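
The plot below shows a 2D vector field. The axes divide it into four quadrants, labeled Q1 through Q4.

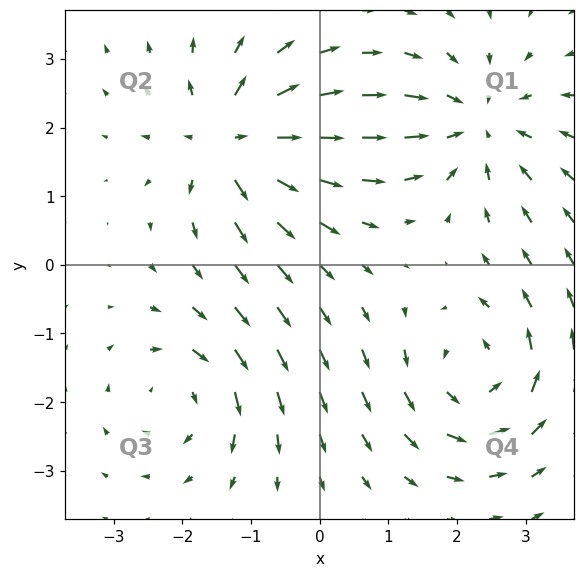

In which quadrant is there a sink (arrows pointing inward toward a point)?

Q1

The sink sits at approximately (2.3, 2.0), which lies in quadrant Q1. The divergence there is about -4, negative as expected for a sink.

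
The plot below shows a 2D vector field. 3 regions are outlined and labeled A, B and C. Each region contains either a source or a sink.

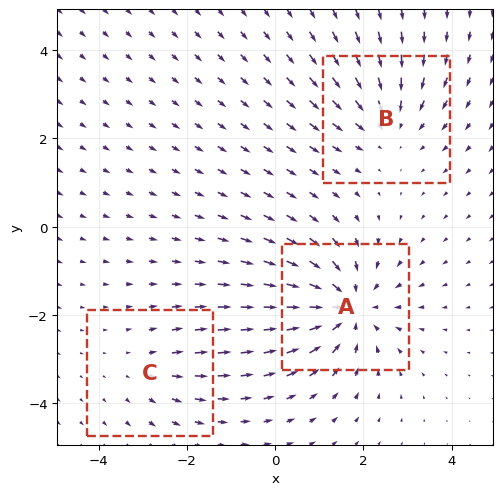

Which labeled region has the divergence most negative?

A

Divergence at each region's feature centre — A: about -4, B: about -3, C: about +2. Region A is most negative.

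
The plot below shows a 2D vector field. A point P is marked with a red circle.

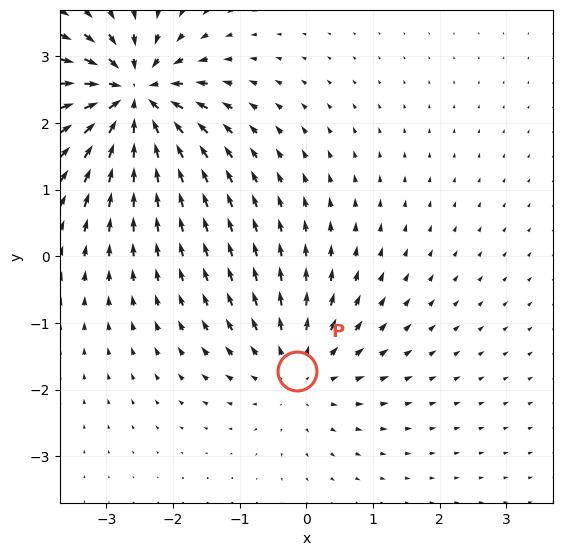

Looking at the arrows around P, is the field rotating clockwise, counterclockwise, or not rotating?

Near P at (-0.1, -1.7) the arrows show no circulation. The curl there is ≈0.

not rotating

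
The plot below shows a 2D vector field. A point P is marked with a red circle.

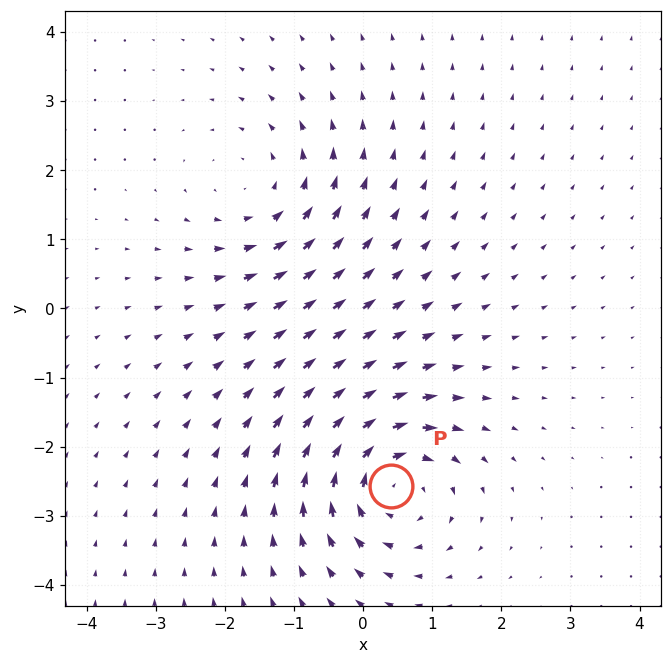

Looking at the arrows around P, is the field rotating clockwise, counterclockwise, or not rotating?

Near P at (0.4, -2.6) the arrows circulate clockwise. The curl (z-component) there is about -5; negative curl means clockwise rotation.

clockwise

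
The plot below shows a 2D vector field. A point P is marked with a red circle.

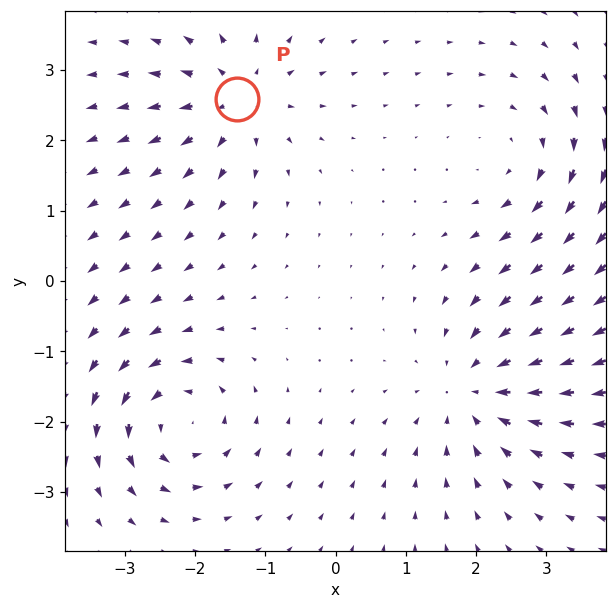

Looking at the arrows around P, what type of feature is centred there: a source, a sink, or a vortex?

source

At P (-1.4, 2.6) the arrows spread outward. Divergence about +5, curl ≈0 — positive divergence with near-zero curl is a source.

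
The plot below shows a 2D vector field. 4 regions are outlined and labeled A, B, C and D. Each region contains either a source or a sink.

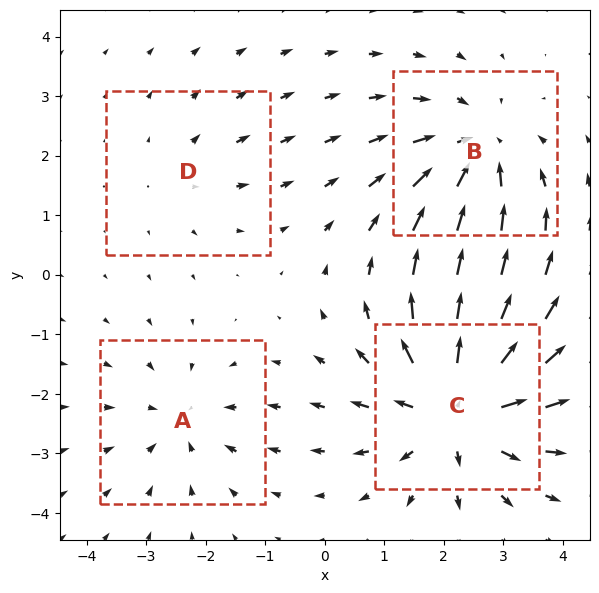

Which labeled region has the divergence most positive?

Divergence at each region's feature centre — A: about -3, B: about -5, C: about +6, D: about +2. Region C is most positive.

C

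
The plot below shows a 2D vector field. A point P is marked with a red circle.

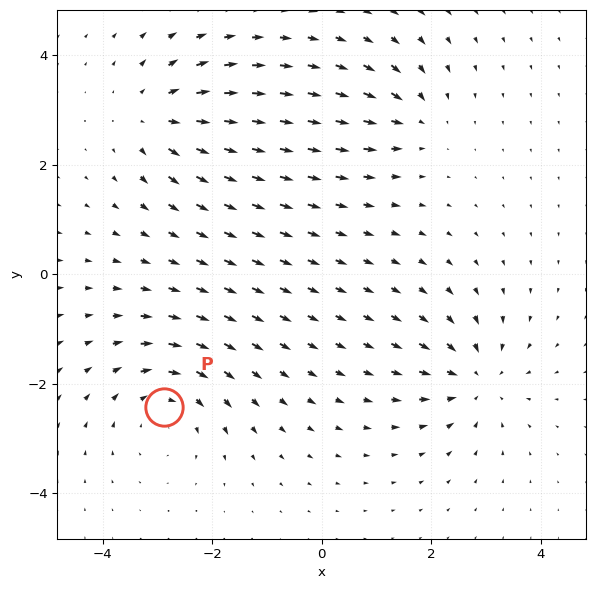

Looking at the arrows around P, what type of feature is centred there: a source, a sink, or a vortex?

At P (-2.9, -2.4) the arrows circulate clockwise. Divergence ≈0, curl about -4 — near-zero divergence with nonzero curl is a vortex.

vortex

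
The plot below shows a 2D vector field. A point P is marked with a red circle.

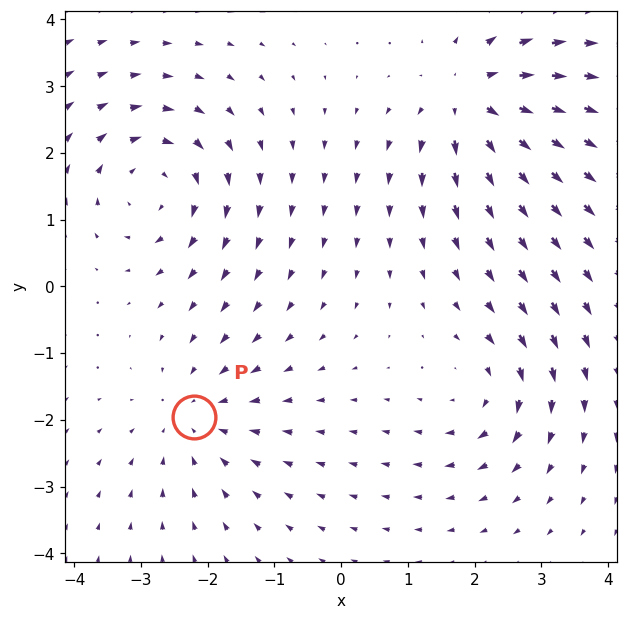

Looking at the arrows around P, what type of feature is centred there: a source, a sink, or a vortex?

At P (-2.2, -2.0) the arrows converge inward. Divergence about -3, curl ≈0 — negative divergence with near-zero curl is a sink.

sink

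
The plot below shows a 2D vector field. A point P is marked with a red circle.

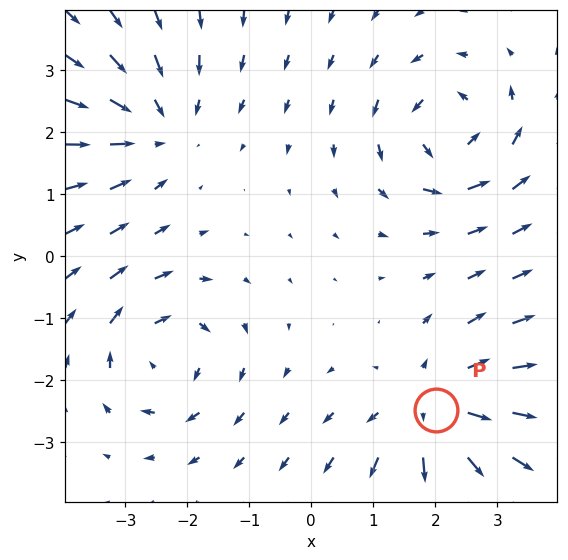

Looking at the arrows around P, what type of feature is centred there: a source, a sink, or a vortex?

source

At P (2.0, -2.5) the arrows spread outward. Divergence about +4, curl ≈0 — positive divergence with near-zero curl is a source.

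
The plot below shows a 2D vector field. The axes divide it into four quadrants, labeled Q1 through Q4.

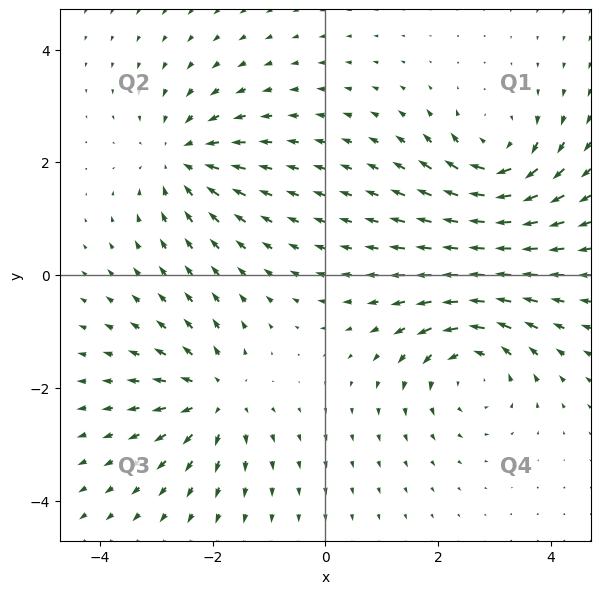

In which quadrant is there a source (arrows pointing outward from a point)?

Q3

The source sits at approximately (-1.9, -2.2), which lies in quadrant Q3. The divergence there is about +5, positive as expected for a source.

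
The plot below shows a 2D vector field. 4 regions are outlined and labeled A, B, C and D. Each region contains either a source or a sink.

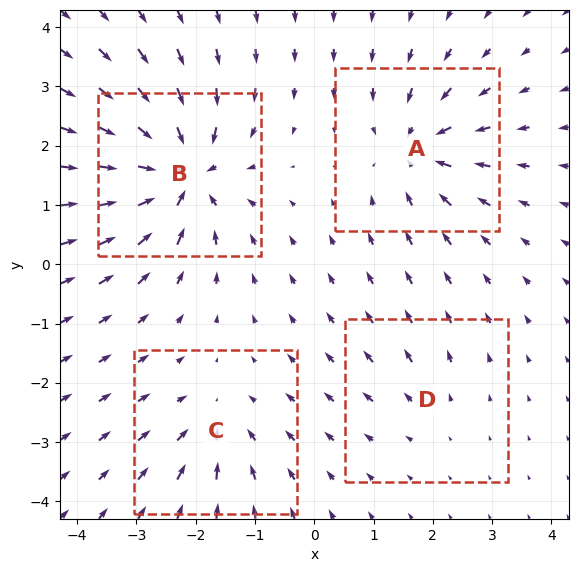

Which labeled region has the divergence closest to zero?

Divergence at each region's feature centre — A: about -6, B: about -9, C: about -4, D: about +2. Region D is closest to zero.

D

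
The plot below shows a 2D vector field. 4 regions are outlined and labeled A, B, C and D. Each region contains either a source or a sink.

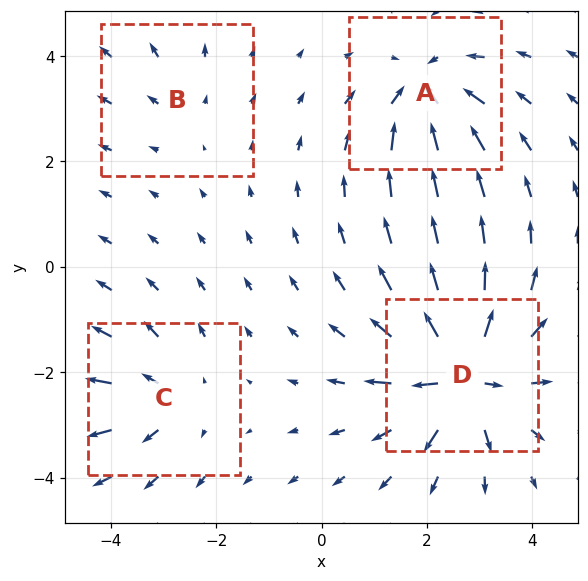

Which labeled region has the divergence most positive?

Divergence at each region's feature centre — A: about -6, B: about +2, C: about +4, D: about +9. Region D is most positive.

D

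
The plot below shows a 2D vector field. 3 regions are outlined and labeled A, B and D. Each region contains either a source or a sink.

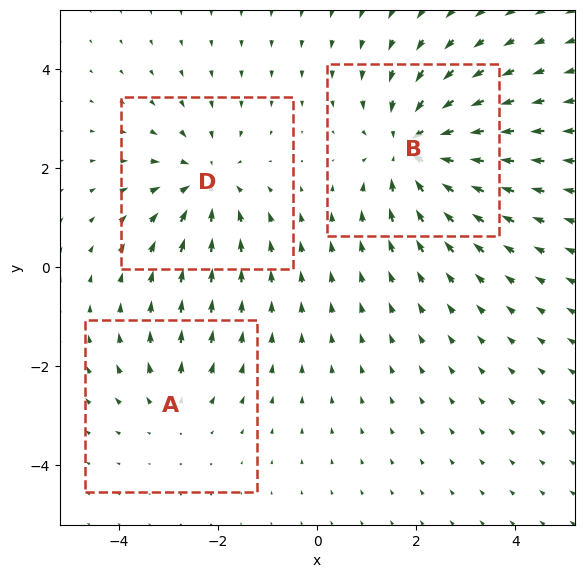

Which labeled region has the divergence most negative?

B

Divergence at each region's feature centre — A: about +2, B: about -4, D: about -3. Region B is most negative.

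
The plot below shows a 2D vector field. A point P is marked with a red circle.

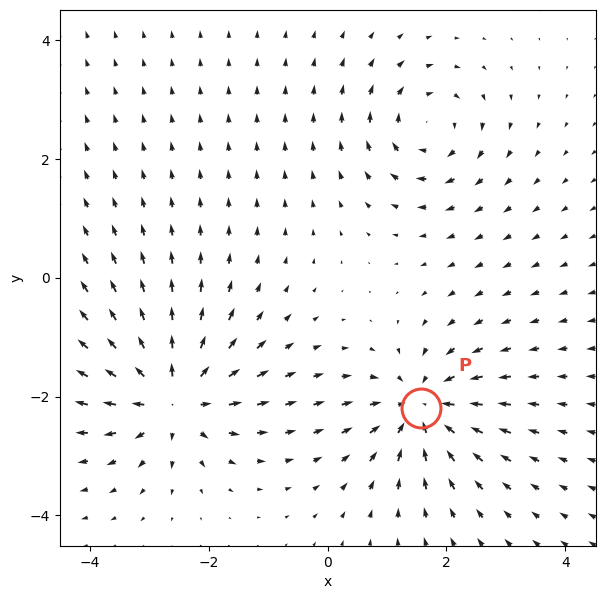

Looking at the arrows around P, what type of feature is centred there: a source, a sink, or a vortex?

At P (1.6, -2.2) the arrows converge inward. Divergence about -5, curl ≈0 — negative divergence with near-zero curl is a sink.

sink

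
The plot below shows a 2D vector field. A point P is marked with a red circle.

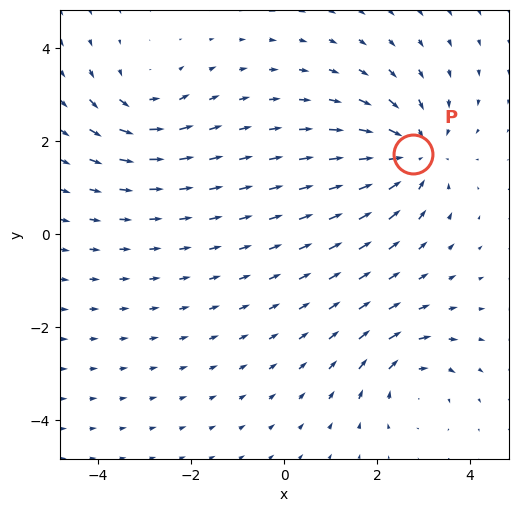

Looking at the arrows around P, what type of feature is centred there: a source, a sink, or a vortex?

sink

At P (2.8, 1.7) the arrows converge inward. Divergence about -4, curl ≈0 — negative divergence with near-zero curl is a sink.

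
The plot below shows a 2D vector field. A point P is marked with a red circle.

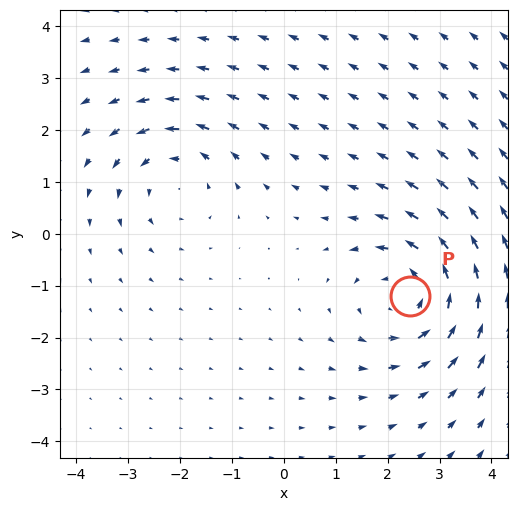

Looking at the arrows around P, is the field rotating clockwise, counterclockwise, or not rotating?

Near P at (2.4, -1.2) the arrows circulate counterclockwise. The curl (z-component) there is about +3; positive curl means counterclockwise rotation.

counterclockwise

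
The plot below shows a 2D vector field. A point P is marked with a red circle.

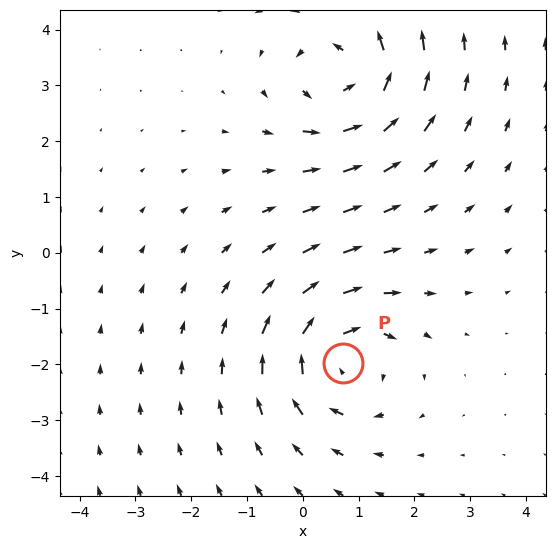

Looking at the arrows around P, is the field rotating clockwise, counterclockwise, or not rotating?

clockwise

Near P at (0.7, -2.0) the arrows circulate clockwise. The curl (z-component) there is about -4; negative curl means clockwise rotation.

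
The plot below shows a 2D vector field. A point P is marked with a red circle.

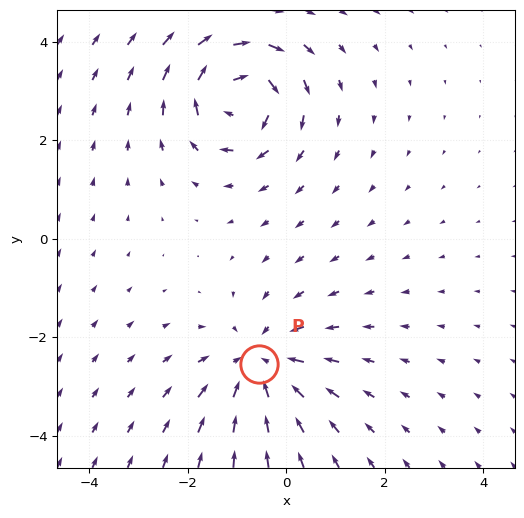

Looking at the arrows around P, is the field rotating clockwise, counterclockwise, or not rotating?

not rotating

Near P at (-0.5, -2.6) the arrows show no circulation. The curl there is ≈0.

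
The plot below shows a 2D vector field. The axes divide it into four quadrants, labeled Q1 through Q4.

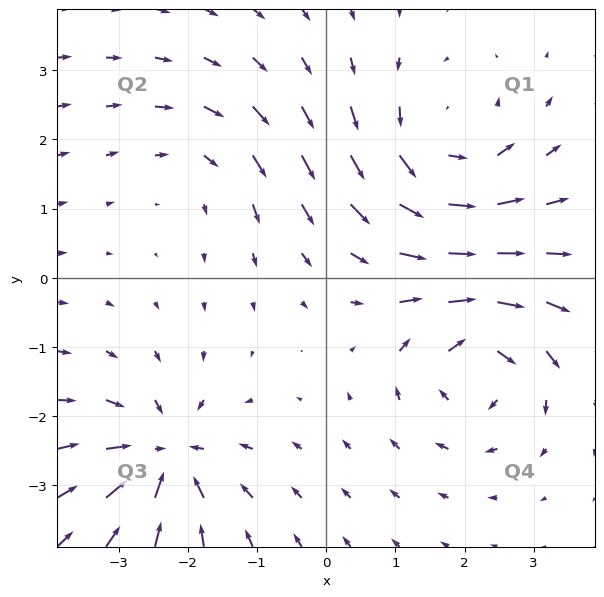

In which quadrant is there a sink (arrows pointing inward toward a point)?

Q3

The sink sits at approximately (-2.3, -2.6), which lies in quadrant Q3. The divergence there is about -6, negative as expected for a sink.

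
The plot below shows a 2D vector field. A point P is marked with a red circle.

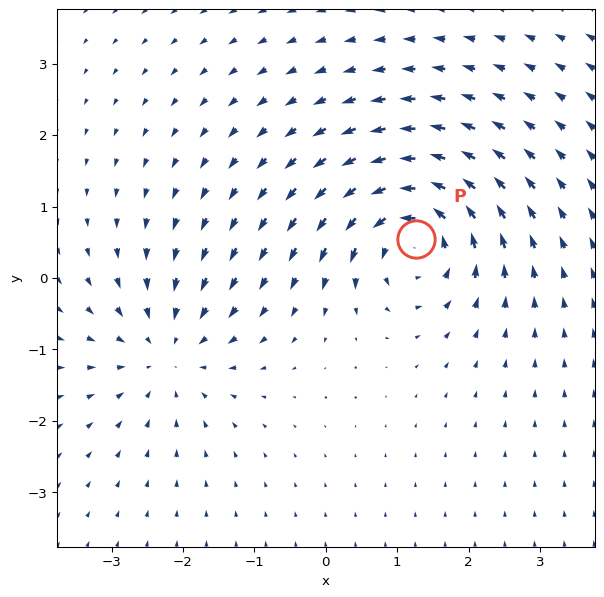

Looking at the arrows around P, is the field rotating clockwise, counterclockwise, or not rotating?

Near P at (1.3, 0.5) the arrows circulate counterclockwise. The curl (z-component) there is about +5; positive curl means counterclockwise rotation.

counterclockwise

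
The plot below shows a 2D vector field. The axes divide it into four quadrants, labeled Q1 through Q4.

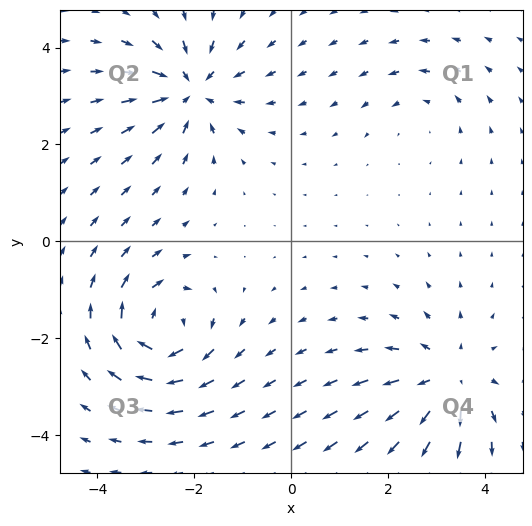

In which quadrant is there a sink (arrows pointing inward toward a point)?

Q2

The sink sits at approximately (-2.1, 3.1), which lies in quadrant Q2. The divergence there is about -6, negative as expected for a sink.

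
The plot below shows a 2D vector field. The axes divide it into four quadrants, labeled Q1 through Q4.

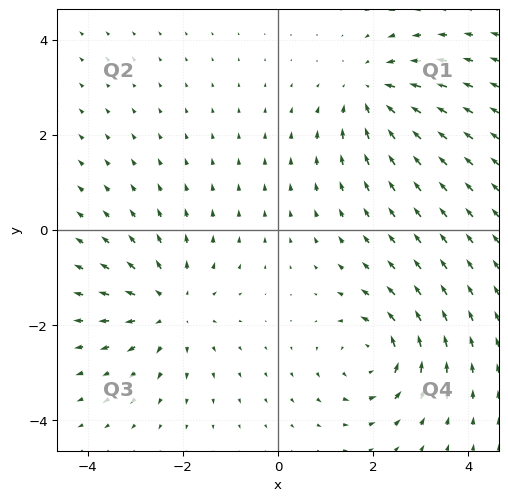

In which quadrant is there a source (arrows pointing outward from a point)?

The source sits at approximately (-2.3, -1.6), which lies in quadrant Q3. The divergence there is about +4, positive as expected for a source.

Q3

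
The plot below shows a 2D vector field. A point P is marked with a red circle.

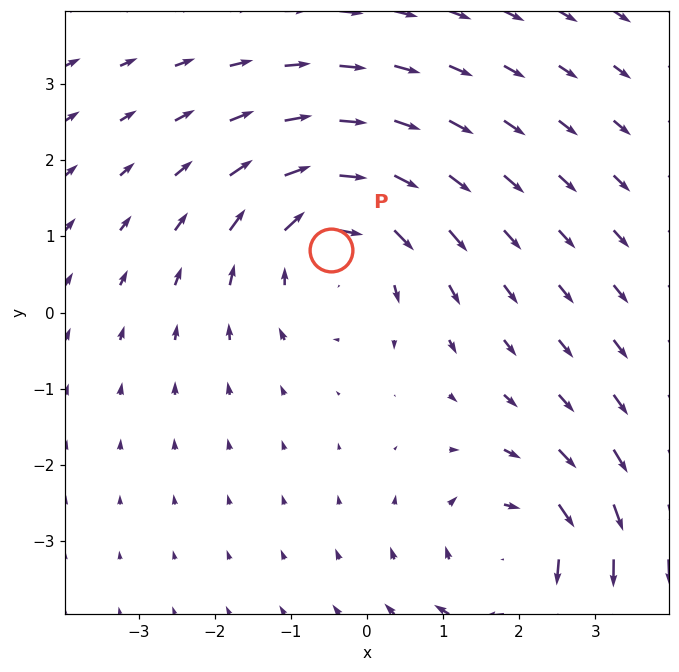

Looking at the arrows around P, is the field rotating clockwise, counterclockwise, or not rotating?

clockwise

Near P at (-0.5, 0.8) the arrows circulate clockwise. The curl (z-component) there is about -4; negative curl means clockwise rotation.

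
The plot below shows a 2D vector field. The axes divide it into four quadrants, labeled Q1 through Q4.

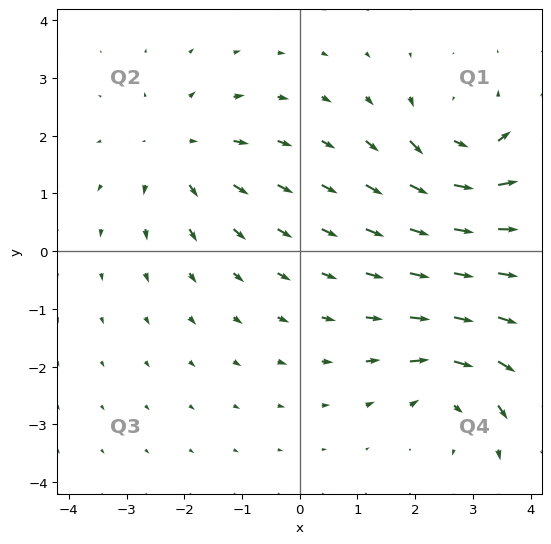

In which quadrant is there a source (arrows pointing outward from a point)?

The source sits at approximately (-2.1, 1.7), which lies in quadrant Q2. The divergence there is about +3, positive as expected for a source.

Q2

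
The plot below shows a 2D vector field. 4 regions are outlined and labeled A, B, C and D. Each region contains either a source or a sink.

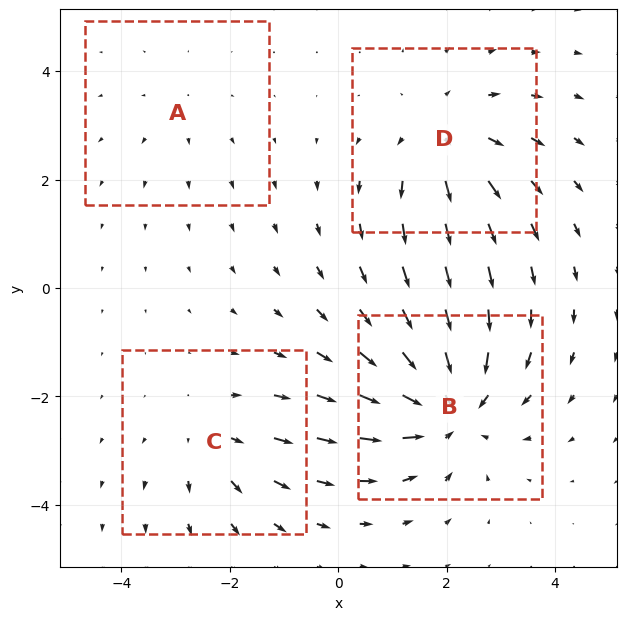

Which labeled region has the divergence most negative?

B

Divergence at each region's feature centre — A: about +2, B: about -6, C: about +3, D: about +4. Region B is most negative.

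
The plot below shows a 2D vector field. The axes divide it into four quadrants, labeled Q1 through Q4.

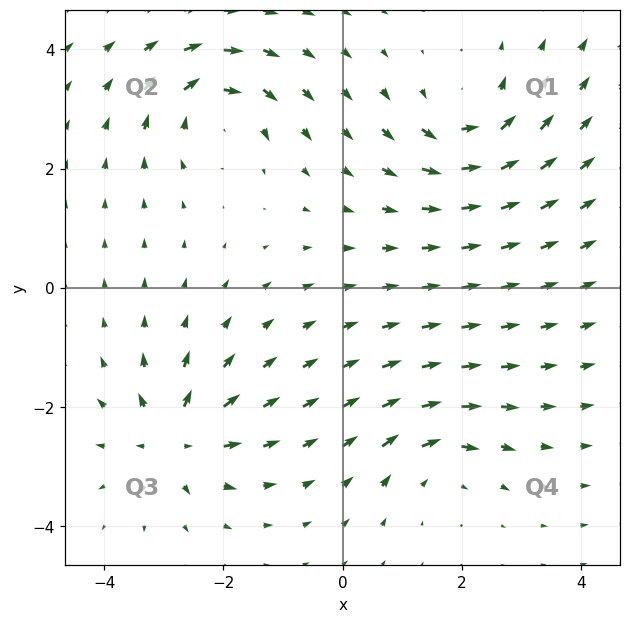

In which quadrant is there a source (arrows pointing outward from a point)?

The source sits at approximately (-2.8, -2.5), which lies in quadrant Q3. The divergence there is about +5, positive as expected for a source.

Q3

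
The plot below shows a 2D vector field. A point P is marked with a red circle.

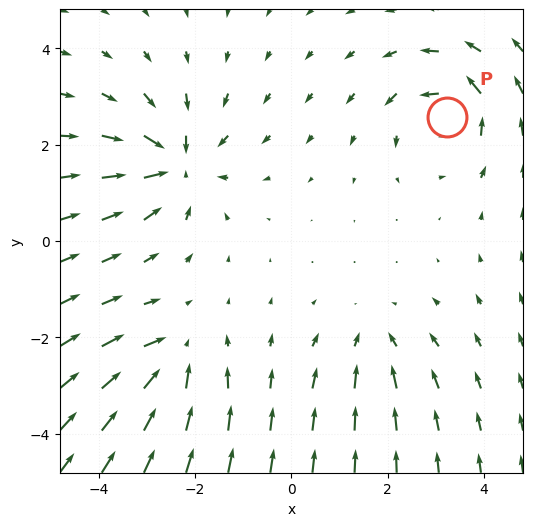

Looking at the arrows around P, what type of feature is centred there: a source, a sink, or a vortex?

vortex

At P (3.2, 2.6) the arrows circulate counterclockwise. Divergence ≈0, curl about +4 — near-zero divergence with nonzero curl is a vortex.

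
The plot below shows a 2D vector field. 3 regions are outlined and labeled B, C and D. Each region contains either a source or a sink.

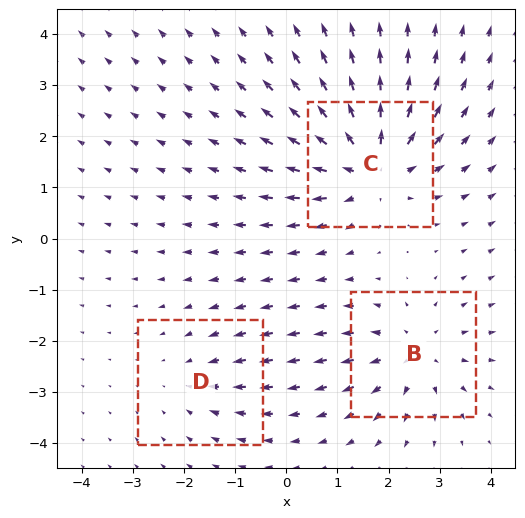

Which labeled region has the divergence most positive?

Divergence at each region's feature centre — B: about +3, C: about +5, D: about -2. Region C is most positive.

C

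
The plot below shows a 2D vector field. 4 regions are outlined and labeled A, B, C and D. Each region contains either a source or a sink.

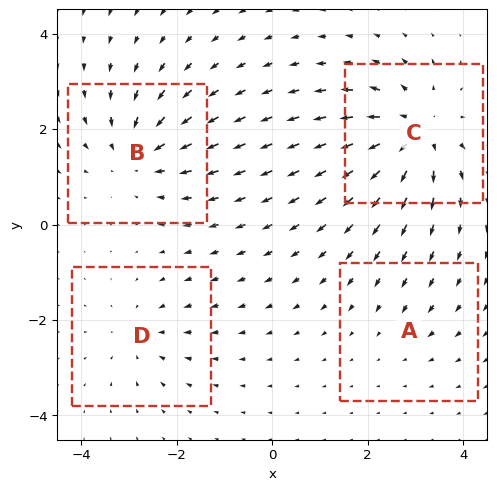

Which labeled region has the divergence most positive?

C

Divergence at each region's feature centre — A: about -2, B: about -5, C: about +6, D: about -3. Region C is most positive.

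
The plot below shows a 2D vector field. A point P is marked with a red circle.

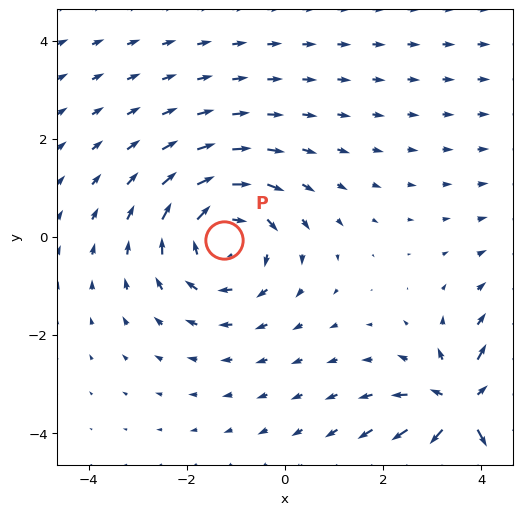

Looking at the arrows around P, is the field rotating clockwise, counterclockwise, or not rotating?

Near P at (-1.2, -0.1) the arrows circulate clockwise. The curl (z-component) there is about -3; negative curl means clockwise rotation.

clockwise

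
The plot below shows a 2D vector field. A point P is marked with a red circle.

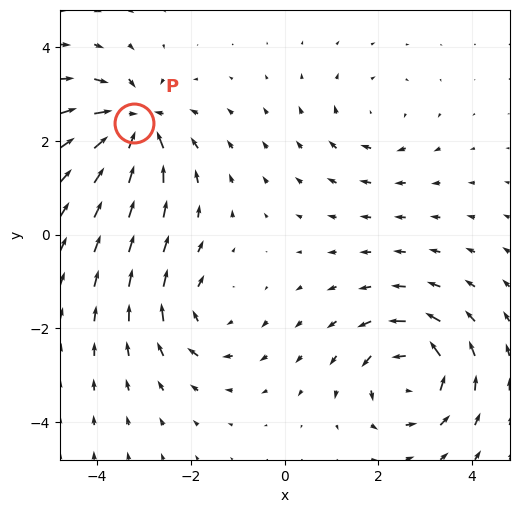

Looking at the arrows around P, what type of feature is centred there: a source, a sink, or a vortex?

sink

At P (-3.2, 2.4) the arrows converge inward. Divergence about -7, curl ≈0 — negative divergence with near-zero curl is a sink.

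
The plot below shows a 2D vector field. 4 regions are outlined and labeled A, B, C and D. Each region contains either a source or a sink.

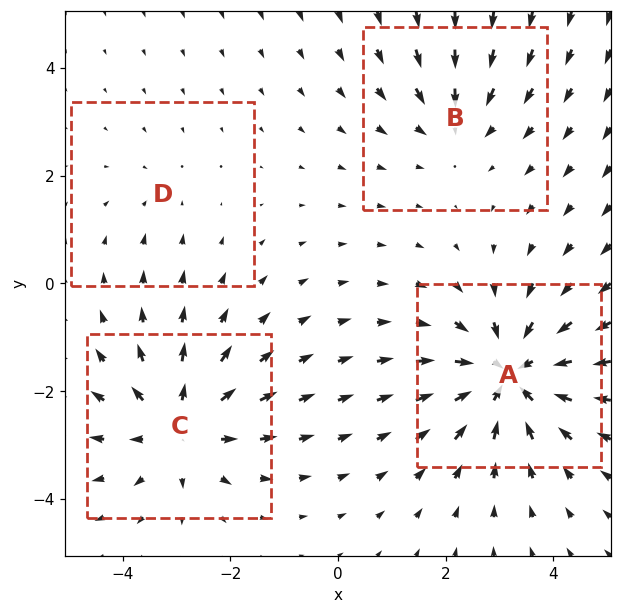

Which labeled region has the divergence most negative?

A

Divergence at each region's feature centre — A: about -6, B: about -3, C: about +5, D: about -2. Region A is most negative.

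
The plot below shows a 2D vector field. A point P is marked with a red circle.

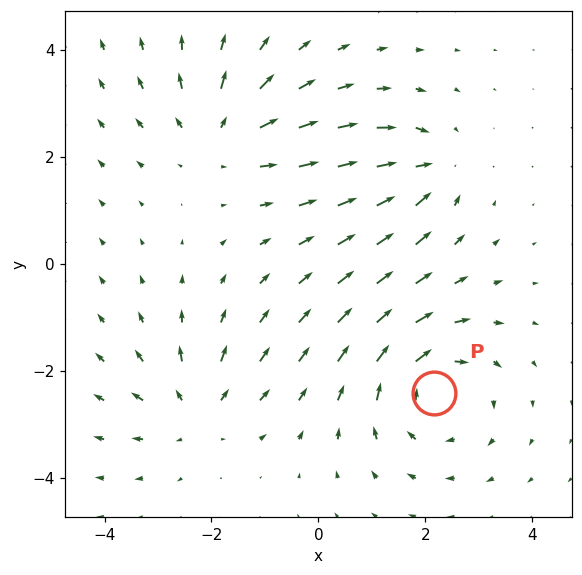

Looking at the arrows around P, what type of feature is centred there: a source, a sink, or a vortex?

vortex

At P (2.2, -2.4) the arrows circulate clockwise. Divergence ≈0, curl about -4 — near-zero divergence with nonzero curl is a vortex.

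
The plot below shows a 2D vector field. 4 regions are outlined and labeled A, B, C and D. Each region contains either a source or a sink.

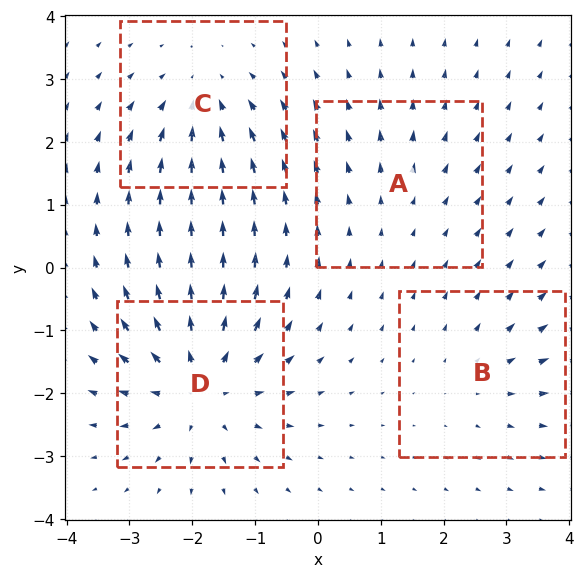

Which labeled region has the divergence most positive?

D

Divergence at each region's feature centre — A: about +2, B: about +3, C: about -4, D: about +7. Region D is most positive.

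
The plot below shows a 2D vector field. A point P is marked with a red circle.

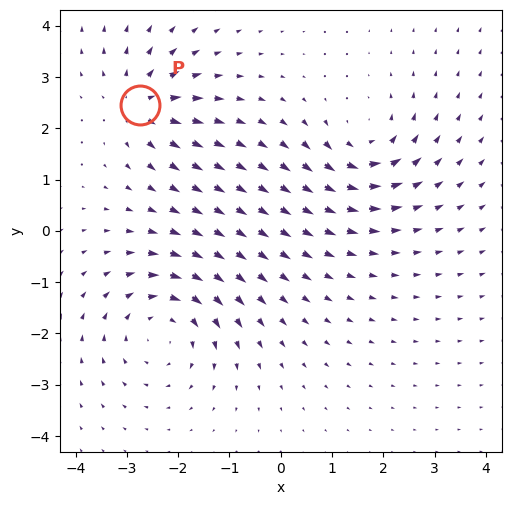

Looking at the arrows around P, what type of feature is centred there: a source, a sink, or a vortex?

At P (-2.7, 2.5) the arrows spread outward. Divergence about +4, curl ≈0 — positive divergence with near-zero curl is a source.

source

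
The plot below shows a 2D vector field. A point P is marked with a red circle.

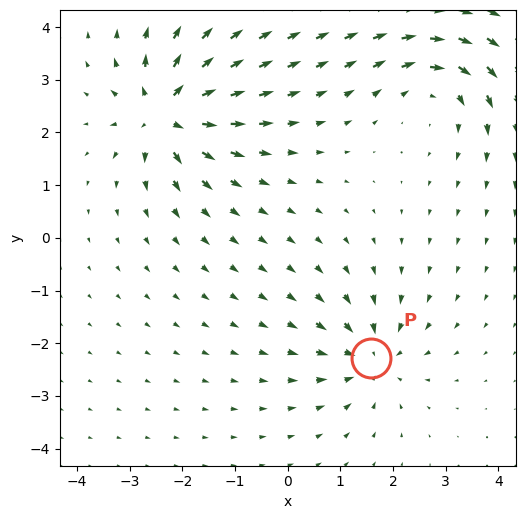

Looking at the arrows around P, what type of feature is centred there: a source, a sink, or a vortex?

sink

At P (1.6, -2.3) the arrows converge inward. Divergence about -4, curl ≈0 — negative divergence with near-zero curl is a sink.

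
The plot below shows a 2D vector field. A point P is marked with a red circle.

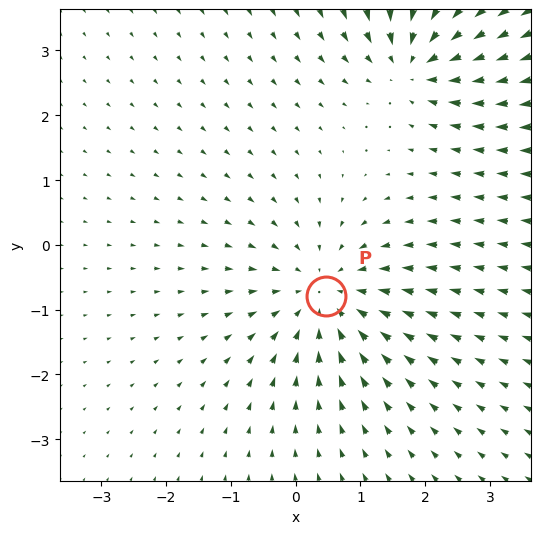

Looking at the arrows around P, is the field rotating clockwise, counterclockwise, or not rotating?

Near P at (0.5, -0.8) the arrows show no circulation. The curl there is ≈0.

not rotating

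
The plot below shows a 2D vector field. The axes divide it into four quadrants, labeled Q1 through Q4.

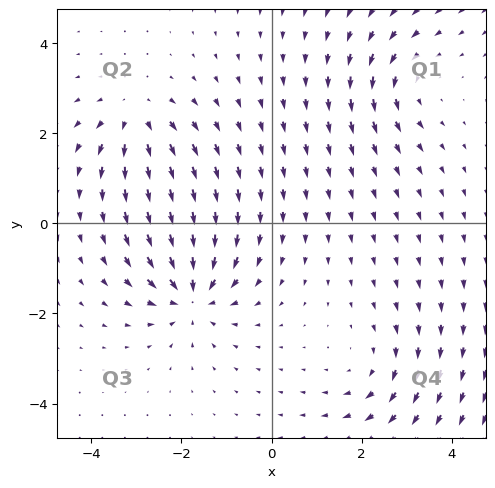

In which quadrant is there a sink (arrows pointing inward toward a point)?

Q3

The sink sits at approximately (-1.8, -1.6), which lies in quadrant Q3. The divergence there is about -6, negative as expected for a sink.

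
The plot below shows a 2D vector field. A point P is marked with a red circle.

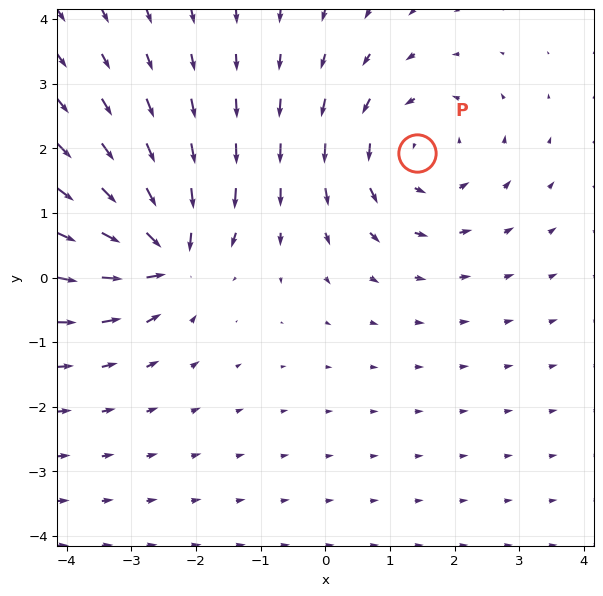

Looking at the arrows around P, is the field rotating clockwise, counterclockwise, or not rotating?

Near P at (1.4, 1.9) the arrows circulate counterclockwise. The curl (z-component) there is about +4; positive curl means counterclockwise rotation.

counterclockwise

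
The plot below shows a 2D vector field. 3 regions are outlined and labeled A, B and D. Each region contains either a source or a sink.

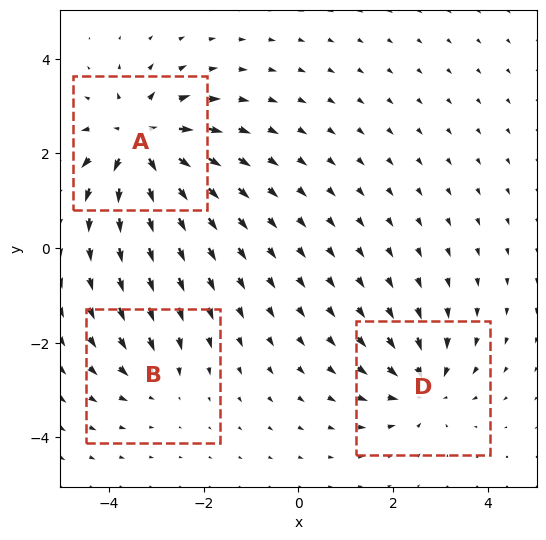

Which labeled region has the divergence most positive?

A

Divergence at each region's feature centre — A: about +6, B: about -2, D: about -4. Region A is most positive.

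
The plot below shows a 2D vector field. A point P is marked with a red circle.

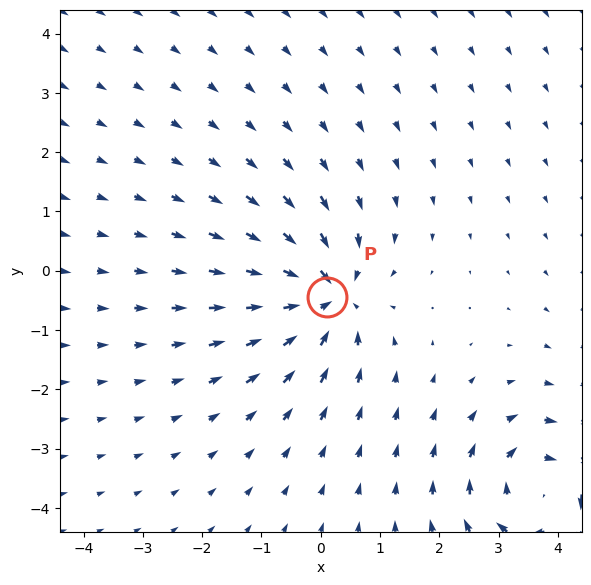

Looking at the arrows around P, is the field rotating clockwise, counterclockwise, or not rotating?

not rotating

Near P at (0.1, -0.4) the arrows show no circulation. The curl there is ≈0.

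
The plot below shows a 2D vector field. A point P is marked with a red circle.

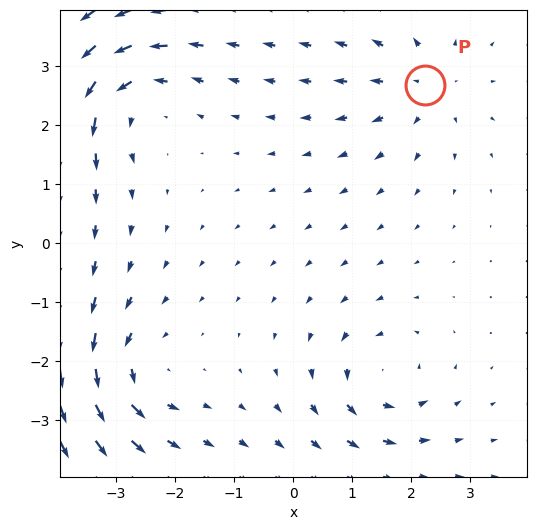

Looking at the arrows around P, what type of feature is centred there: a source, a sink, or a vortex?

At P (2.2, 2.7) the arrows spread outward. Divergence about +3, curl ≈0 — positive divergence with near-zero curl is a source.

source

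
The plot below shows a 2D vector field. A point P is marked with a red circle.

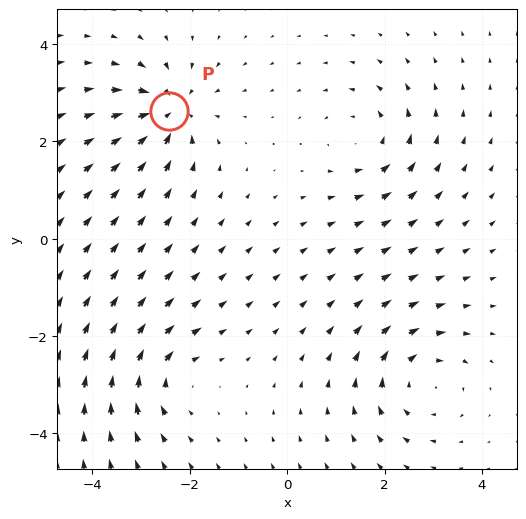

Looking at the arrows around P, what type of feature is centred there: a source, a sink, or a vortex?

At P (-2.4, 2.6) the arrows converge inward. Divergence about -7, curl ≈0 — negative divergence with near-zero curl is a sink.

sink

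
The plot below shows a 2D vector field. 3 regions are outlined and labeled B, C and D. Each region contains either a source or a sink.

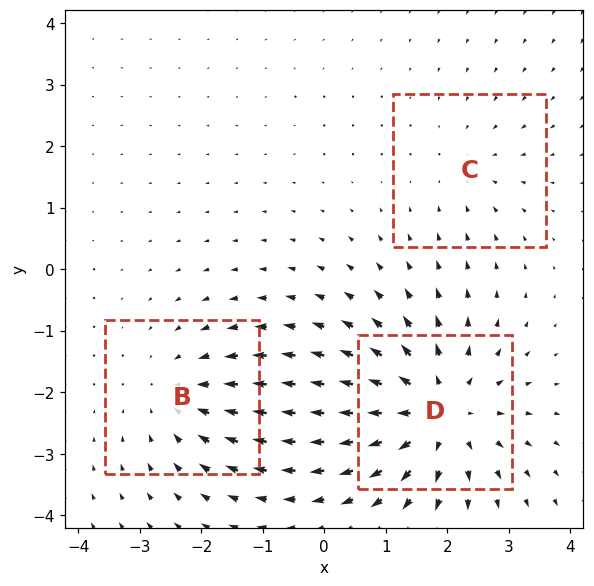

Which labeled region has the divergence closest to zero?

C

Divergence at each region's feature centre — B: about -3, C: about -2, D: about +5. Region C is closest to zero.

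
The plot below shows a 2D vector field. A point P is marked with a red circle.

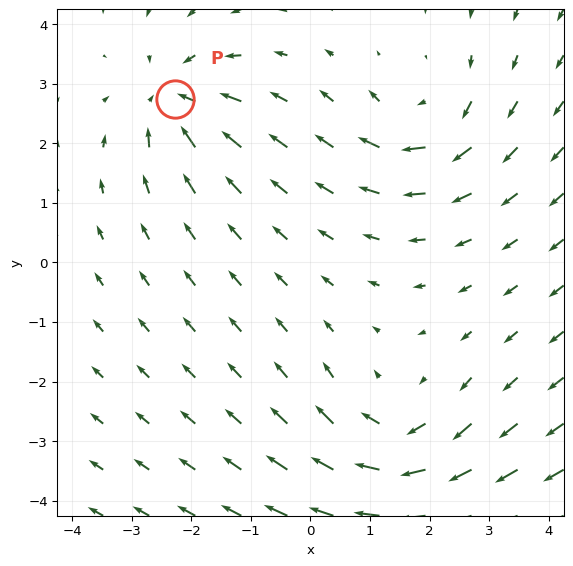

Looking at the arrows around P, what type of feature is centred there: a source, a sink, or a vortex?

At P (-2.3, 2.7) the arrows converge inward. Divergence about -4, curl ≈0 — negative divergence with near-zero curl is a sink.

sink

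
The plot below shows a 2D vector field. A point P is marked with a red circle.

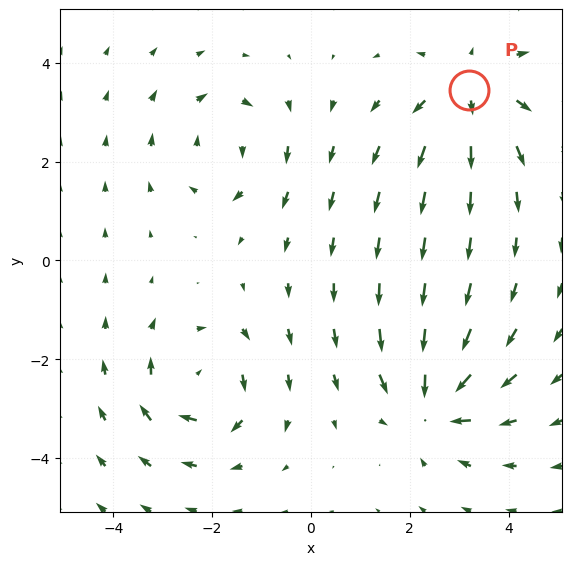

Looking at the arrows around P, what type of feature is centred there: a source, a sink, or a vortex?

source

At P (3.2, 3.4) the arrows spread outward. Divergence about +4, curl ≈0 — positive divergence with near-zero curl is a source.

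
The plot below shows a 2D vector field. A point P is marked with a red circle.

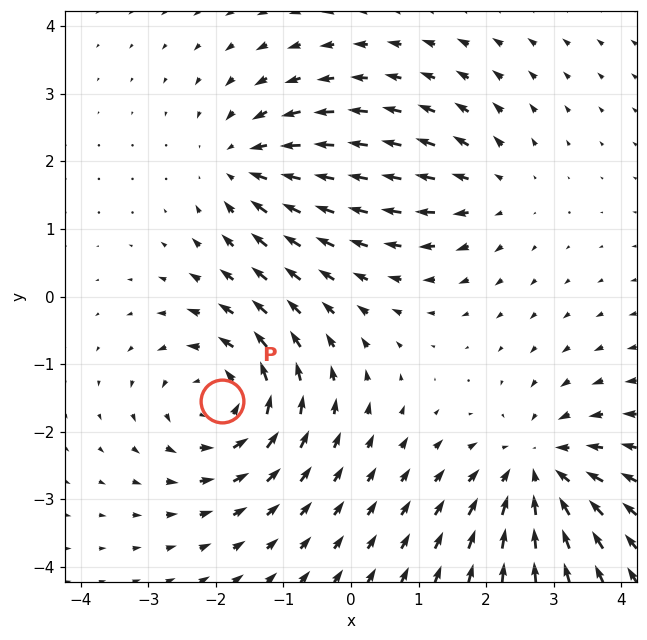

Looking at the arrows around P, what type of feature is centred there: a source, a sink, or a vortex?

vortex

At P (-1.9, -1.5) the arrows circulate counterclockwise. Divergence ≈0, curl about +5 — near-zero divergence with nonzero curl is a vortex.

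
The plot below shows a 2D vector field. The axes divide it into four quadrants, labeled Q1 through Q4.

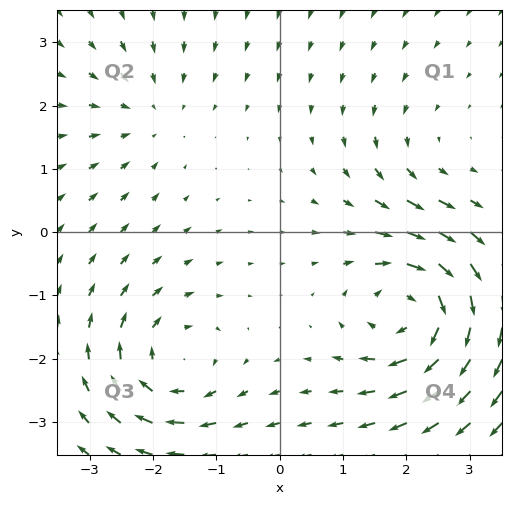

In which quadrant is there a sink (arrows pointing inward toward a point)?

Q2

The sink sits at approximately (-2.1, 1.9), which lies in quadrant Q2. The divergence there is about -2, negative as expected for a sink.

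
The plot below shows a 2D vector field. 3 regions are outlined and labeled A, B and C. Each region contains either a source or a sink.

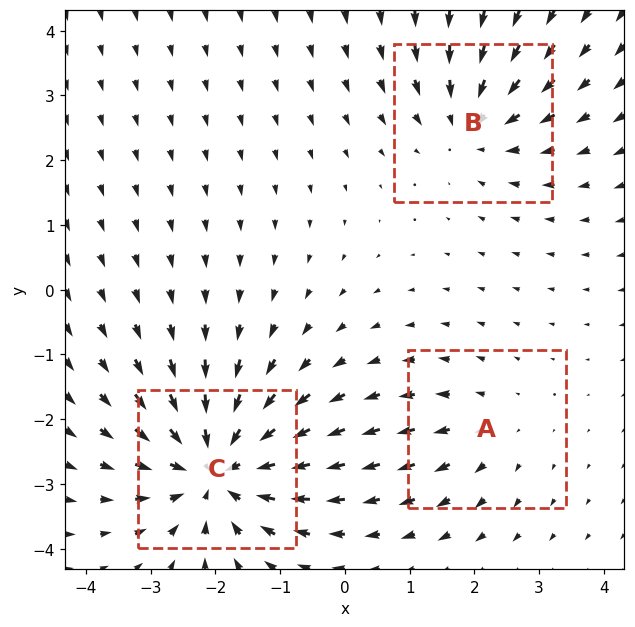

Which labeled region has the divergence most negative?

C

Divergence at each region's feature centre — A: about +2, B: about -3, C: about -5. Region C is most negative.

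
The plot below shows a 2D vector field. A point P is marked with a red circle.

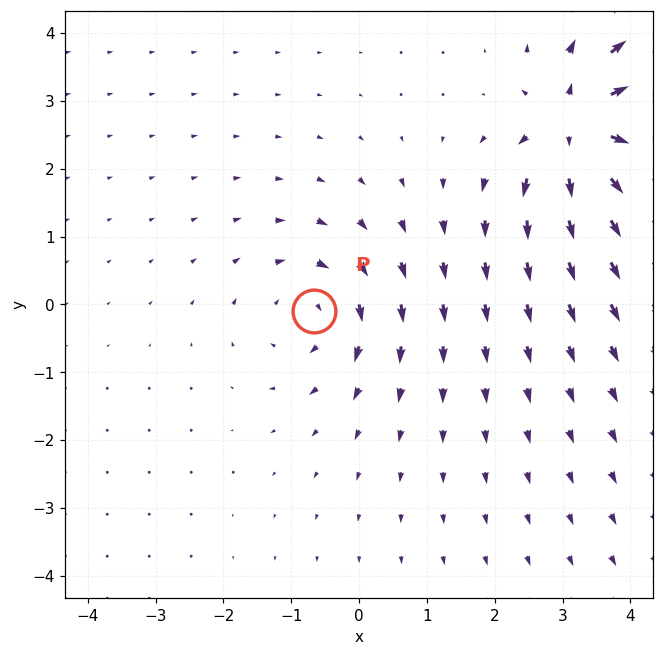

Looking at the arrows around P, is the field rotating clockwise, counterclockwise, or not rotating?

clockwise

Near P at (-0.7, -0.1) the arrows circulate clockwise. The curl (z-component) there is about -4; negative curl means clockwise rotation.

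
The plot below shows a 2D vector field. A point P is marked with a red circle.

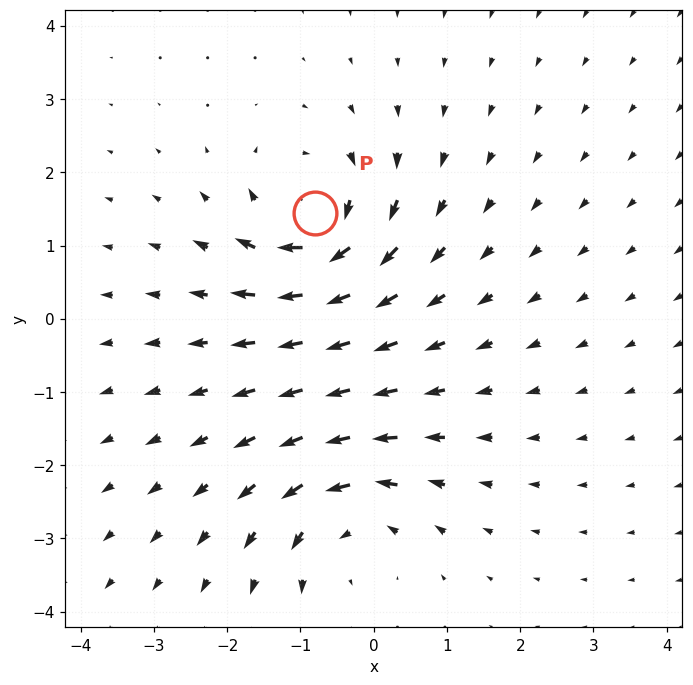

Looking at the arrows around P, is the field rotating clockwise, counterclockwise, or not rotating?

Near P at (-0.8, 1.4) the arrows circulate clockwise. The curl (z-component) there is about -5; negative curl means clockwise rotation.

clockwise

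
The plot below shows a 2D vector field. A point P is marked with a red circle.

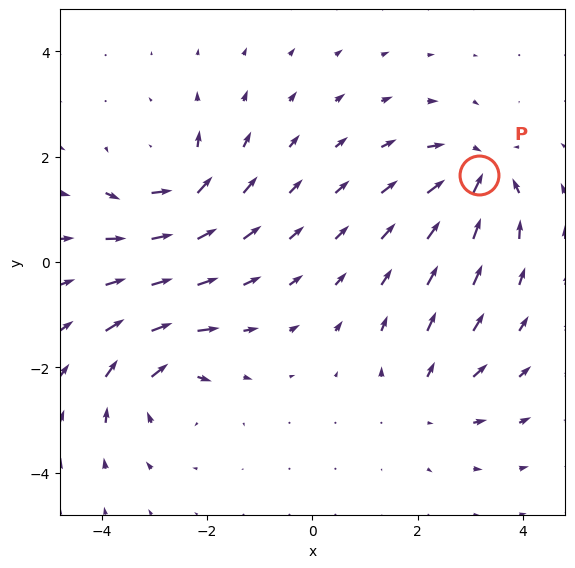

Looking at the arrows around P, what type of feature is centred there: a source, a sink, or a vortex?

At P (3.2, 1.7) the arrows converge inward. Divergence about -7, curl ≈0 — negative divergence with near-zero curl is a sink.

sink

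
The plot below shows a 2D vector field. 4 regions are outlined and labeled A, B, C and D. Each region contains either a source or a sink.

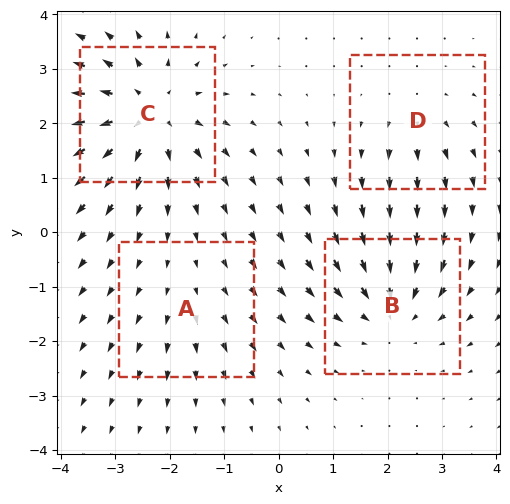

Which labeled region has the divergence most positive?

C

Divergence at each region's feature centre — A: about +2, B: about -5, C: about +7, D: about +3. Region C is most positive.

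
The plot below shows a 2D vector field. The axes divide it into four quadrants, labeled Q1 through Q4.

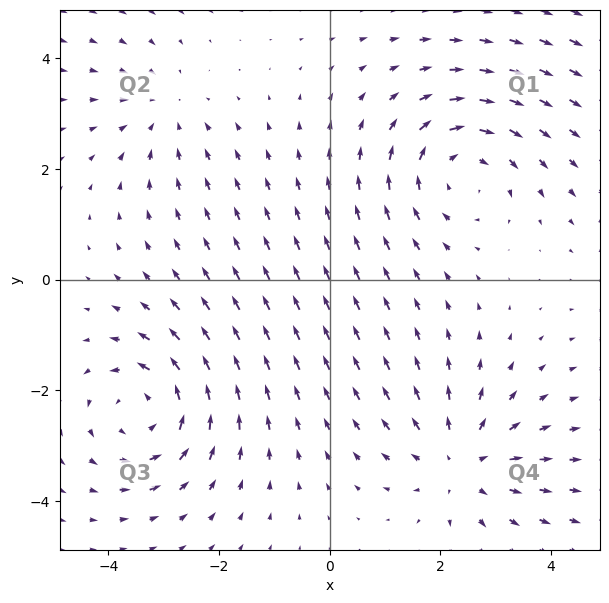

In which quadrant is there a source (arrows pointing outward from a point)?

Q4

The source sits at approximately (2.4, -3.3), which lies in quadrant Q4. The divergence there is about +4, positive as expected for a source.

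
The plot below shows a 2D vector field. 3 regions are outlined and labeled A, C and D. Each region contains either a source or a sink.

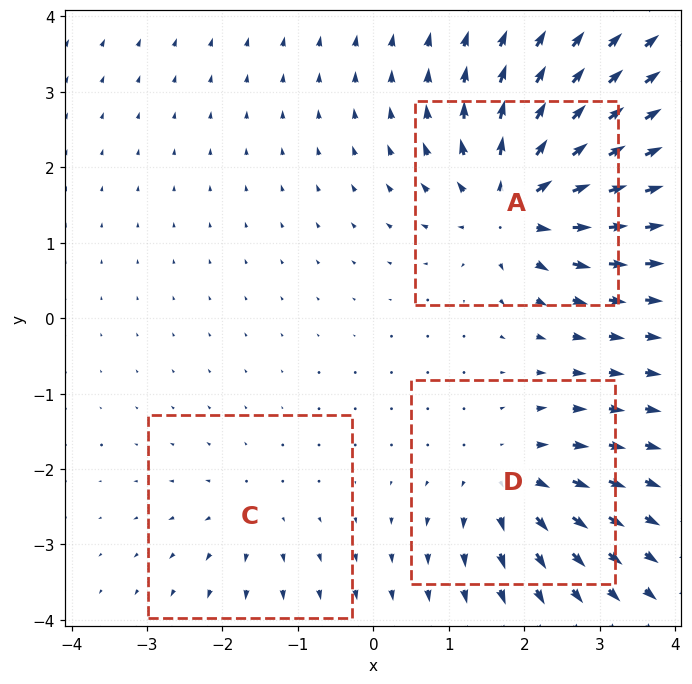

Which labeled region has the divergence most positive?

A

Divergence at each region's feature centre — A: about +7, C: about +2, D: about +4. Region A is most positive.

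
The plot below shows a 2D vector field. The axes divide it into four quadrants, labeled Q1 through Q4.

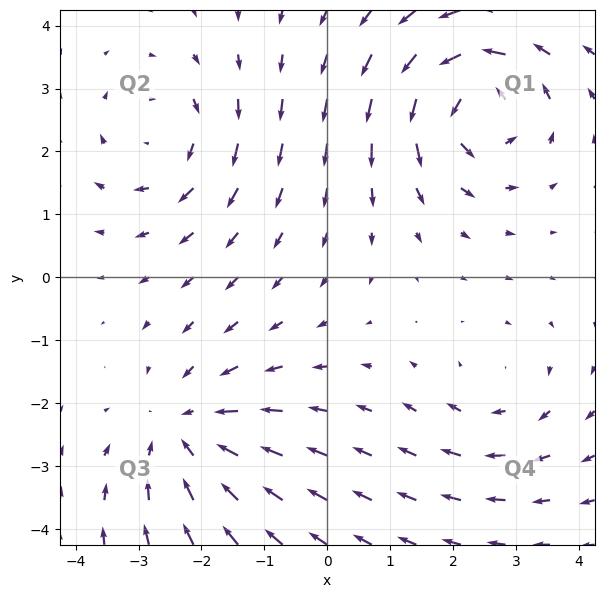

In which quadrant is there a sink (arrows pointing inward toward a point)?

Q3

The sink sits at approximately (-2.2, -2.5), which lies in quadrant Q3. The divergence there is about -3, negative as expected for a sink.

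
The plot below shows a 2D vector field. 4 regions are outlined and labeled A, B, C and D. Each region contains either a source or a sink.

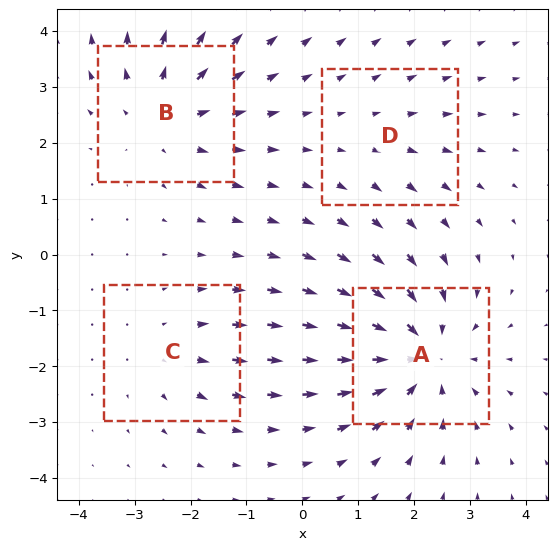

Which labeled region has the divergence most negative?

Divergence at each region's feature centre — A: about -6, B: about +4, C: about +3, D: about +2. Region A is most negative.

A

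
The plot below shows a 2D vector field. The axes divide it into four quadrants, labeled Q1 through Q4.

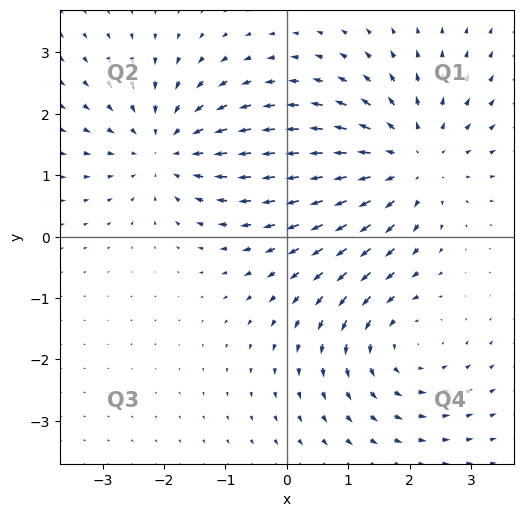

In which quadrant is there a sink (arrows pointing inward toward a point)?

The sink sits at approximately (-2.0, 1.4), which lies in quadrant Q2. The divergence there is about -4, negative as expected for a sink.

Q2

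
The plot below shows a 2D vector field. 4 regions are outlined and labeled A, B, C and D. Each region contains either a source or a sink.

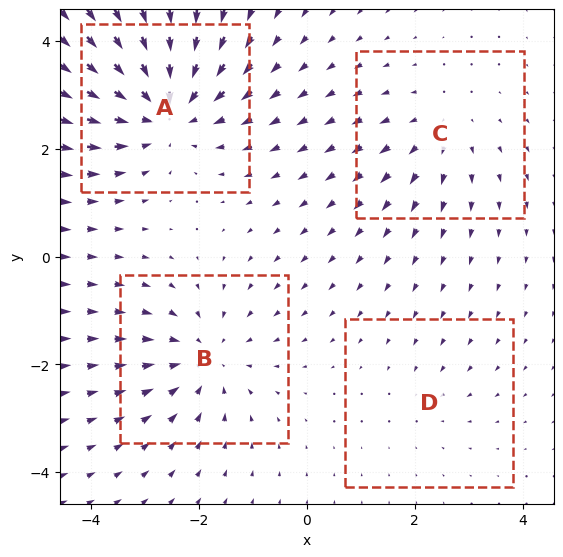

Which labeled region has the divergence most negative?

Divergence at each region's feature centre — A: about -6, B: about -4, C: about +3, D: about -2. Region A is most negative.

A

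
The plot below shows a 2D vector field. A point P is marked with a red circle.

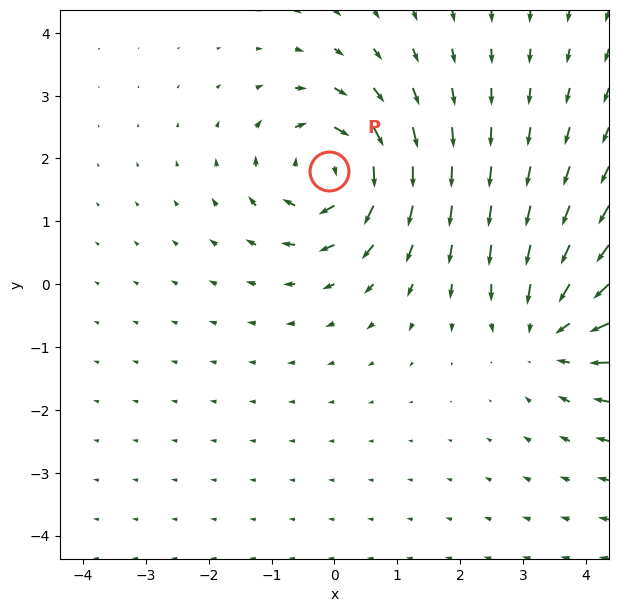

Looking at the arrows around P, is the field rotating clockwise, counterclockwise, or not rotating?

Near P at (-0.1, 1.8) the arrows circulate clockwise. The curl (z-component) there is about -6; negative curl means clockwise rotation.

clockwise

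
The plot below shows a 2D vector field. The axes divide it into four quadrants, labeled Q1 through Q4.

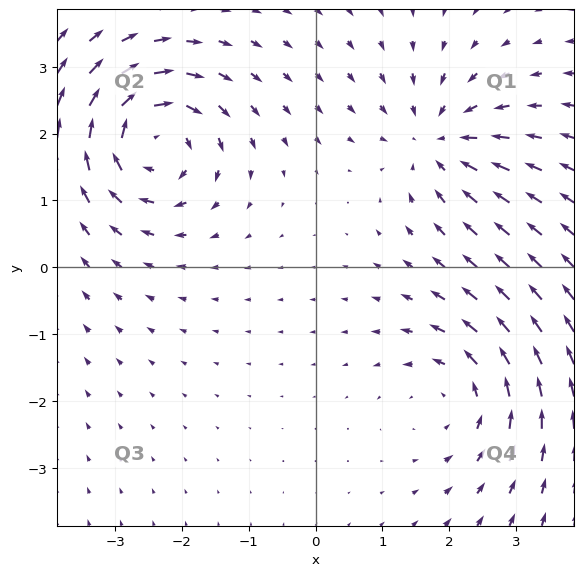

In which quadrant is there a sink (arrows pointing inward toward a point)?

The sink sits at approximately (1.8, 1.9), which lies in quadrant Q1. The divergence there is about -3, negative as expected for a sink.

Q1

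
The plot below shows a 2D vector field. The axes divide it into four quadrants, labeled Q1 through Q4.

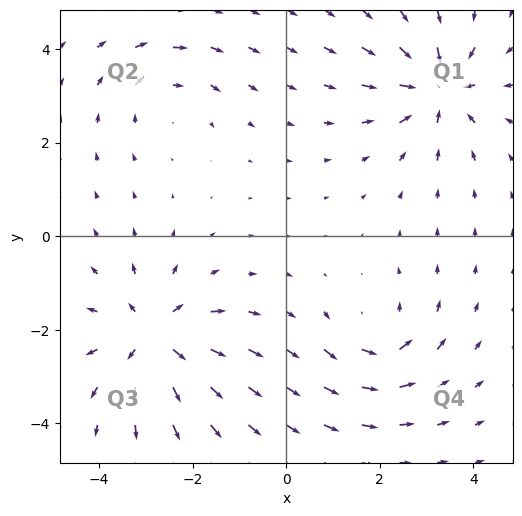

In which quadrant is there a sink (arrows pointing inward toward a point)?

Q1

The sink sits at approximately (3.2, 3.2), which lies in quadrant Q1. The divergence there is about -5, negative as expected for a sink.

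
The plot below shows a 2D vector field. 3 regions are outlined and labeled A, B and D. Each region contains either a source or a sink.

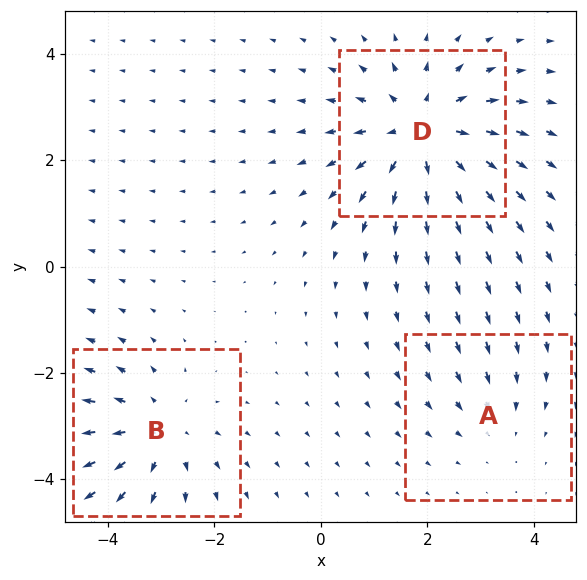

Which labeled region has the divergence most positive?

Divergence at each region's feature centre — A: about -2, B: about +3, D: about +5. Region D is most positive.

D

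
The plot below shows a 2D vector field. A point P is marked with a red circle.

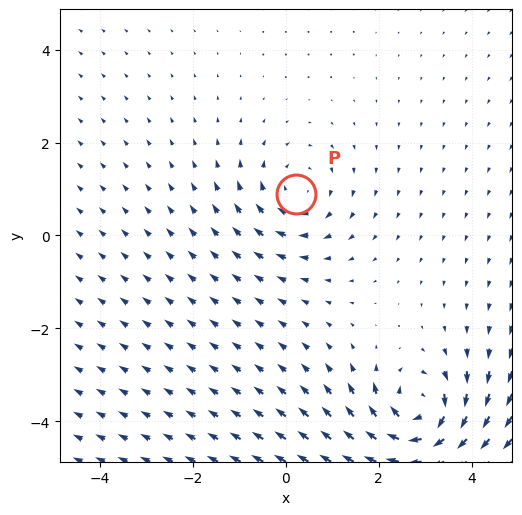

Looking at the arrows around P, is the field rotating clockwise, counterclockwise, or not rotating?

clockwise

Near P at (0.2, 0.9) the arrows circulate clockwise. The curl (z-component) there is about -3; negative curl means clockwise rotation.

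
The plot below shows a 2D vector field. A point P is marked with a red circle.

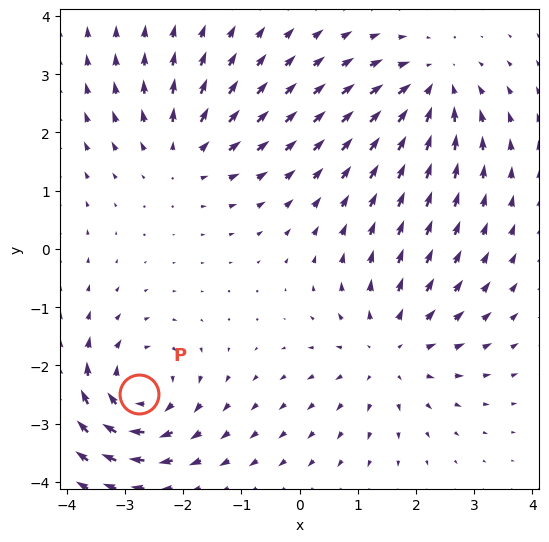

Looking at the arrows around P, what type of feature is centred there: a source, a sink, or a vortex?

vortex

At P (-2.8, -2.5) the arrows circulate clockwise. Divergence ≈0, curl about -5 — near-zero divergence with nonzero curl is a vortex.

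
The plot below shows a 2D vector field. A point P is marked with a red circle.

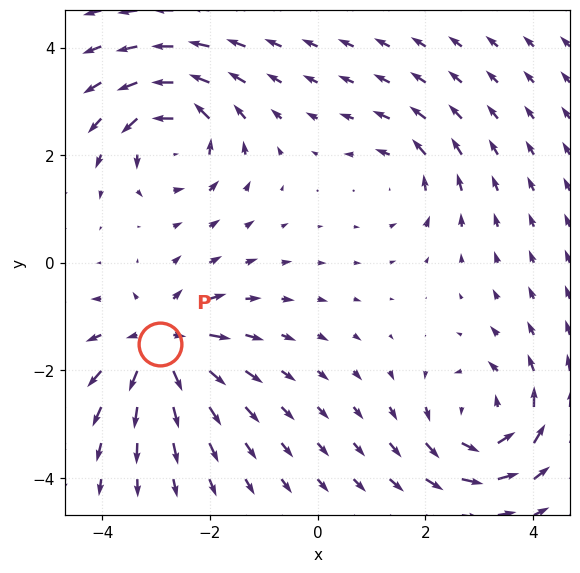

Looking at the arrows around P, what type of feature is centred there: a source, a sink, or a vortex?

source

At P (-2.9, -1.5) the arrows spread outward. Divergence about +6, curl ≈0 — positive divergence with near-zero curl is a source.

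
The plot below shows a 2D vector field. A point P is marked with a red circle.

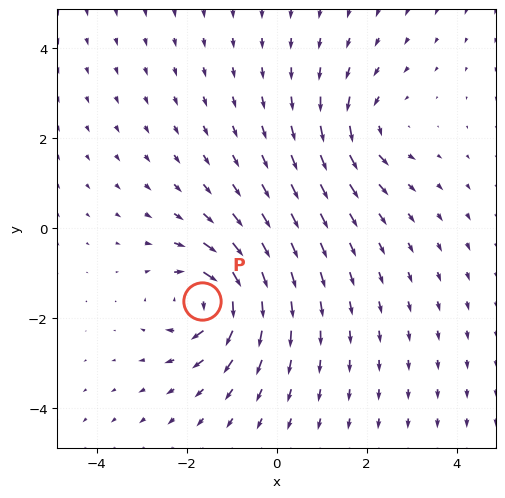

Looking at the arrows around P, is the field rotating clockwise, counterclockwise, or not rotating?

Near P at (-1.7, -1.6) the arrows circulate clockwise. The curl (z-component) there is about -6; negative curl means clockwise rotation.

clockwise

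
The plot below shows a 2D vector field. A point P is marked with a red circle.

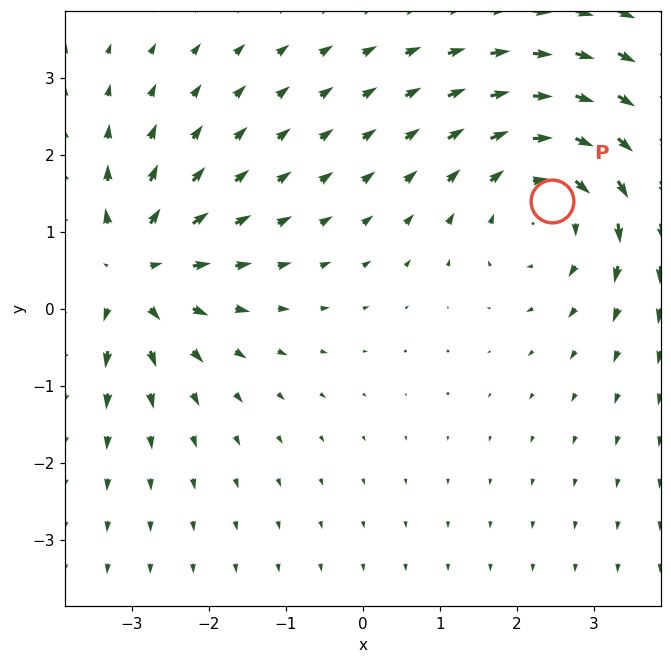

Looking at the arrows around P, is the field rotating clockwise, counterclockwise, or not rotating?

Near P at (2.5, 1.4) the arrows circulate clockwise. The curl (z-component) there is about -4; negative curl means clockwise rotation.

clockwise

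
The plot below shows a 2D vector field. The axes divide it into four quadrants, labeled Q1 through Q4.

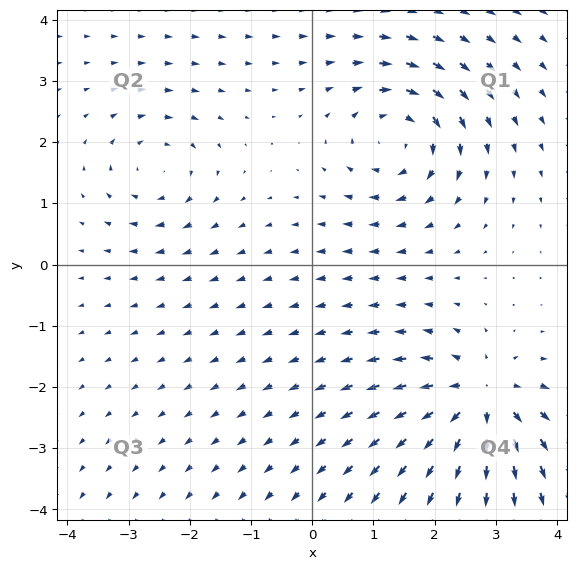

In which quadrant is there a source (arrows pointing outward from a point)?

The source sits at approximately (2.7, -2.2), which lies in quadrant Q4. The divergence there is about +6, positive as expected for a source.

Q4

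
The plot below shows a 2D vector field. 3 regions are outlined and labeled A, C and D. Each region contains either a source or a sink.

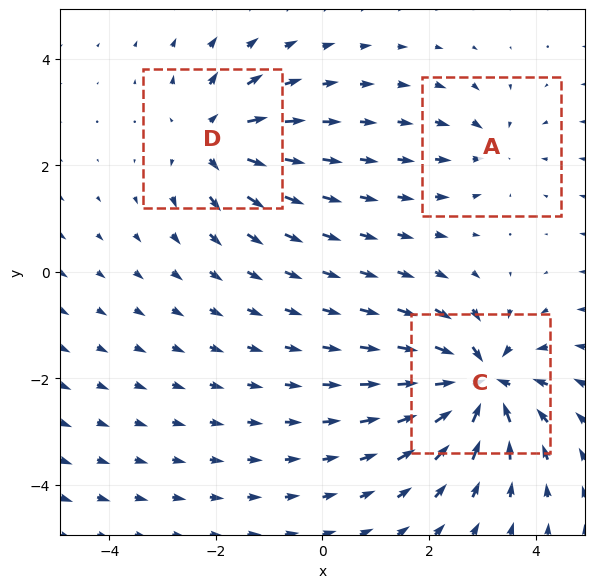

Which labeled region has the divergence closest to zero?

Divergence at each region's feature centre — A: about -3, C: about -6, D: about +4. Region A is closest to zero.

A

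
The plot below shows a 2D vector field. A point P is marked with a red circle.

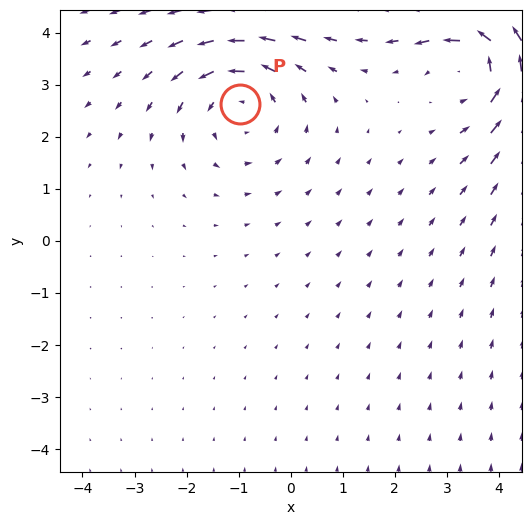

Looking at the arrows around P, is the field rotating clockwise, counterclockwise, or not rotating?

counterclockwise

Near P at (-1.0, 2.6) the arrows circulate counterclockwise. The curl (z-component) there is about +3; positive curl means counterclockwise rotation.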